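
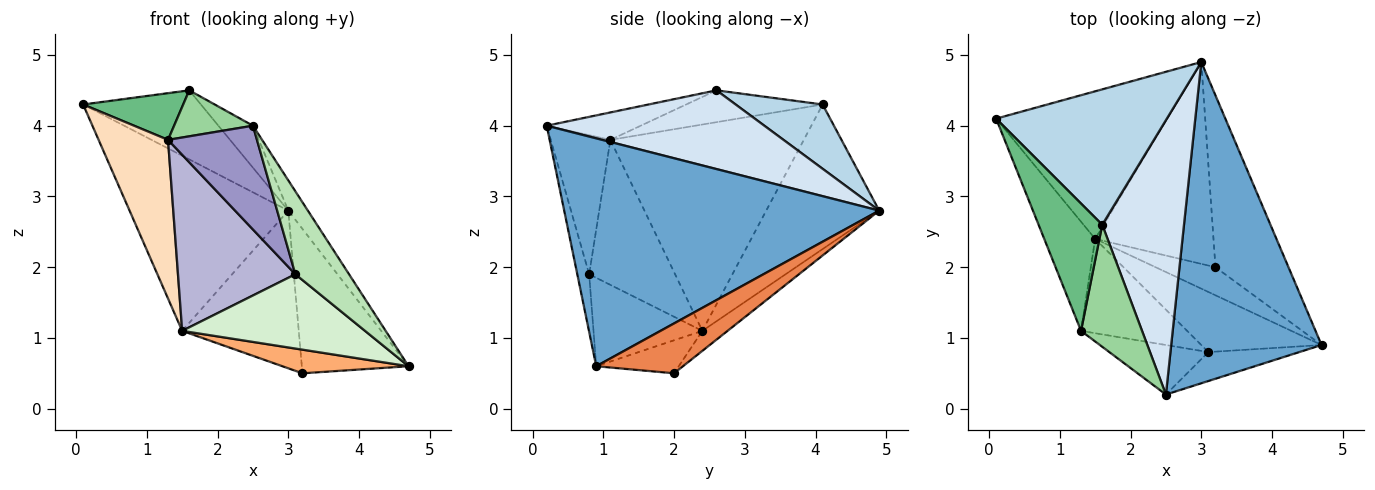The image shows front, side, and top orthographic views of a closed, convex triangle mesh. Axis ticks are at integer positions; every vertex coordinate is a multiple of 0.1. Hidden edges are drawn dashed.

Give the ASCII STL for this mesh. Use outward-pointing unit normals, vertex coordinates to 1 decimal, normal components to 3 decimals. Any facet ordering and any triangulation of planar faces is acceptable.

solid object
 facet normal 0.834 0.052 0.550
  outer loop
   vertex 2.5 0.2 4.0
   vertex 4.7 0.9 0.6
   vertex 3.0 4.9 2.8
  endloop
 endfacet
 facet normal -0.478 0.672 -0.566
  outer loop
   vertex 1.5 2.4 1.1
   vertex 0.1 4.1 4.3
   vertex 3.0 4.9 2.8
  endloop
 endfacet
 facet normal 0.318 0.431 0.845
  outer loop
   vertex 1.6 2.6 4.5
   vertex 3.0 4.9 2.8
   vertex 0.1 4.1 4.3
  endloop
 endfacet
 facet normal 0.690 0.109 0.716
  outer loop
   vertex 1.6 2.6 4.5
   vertex 2.5 0.2 4.0
   vertex 3.0 4.9 2.8
  endloop
 endfacet
 facet normal 0.463 0.570 -0.679
  outer loop
   vertex 3.2 2.0 0.5
   vertex 3.0 4.9 2.8
   vertex 4.7 0.9 0.6
  endloop
 endfacet
 facet normal -0.388 -0.594 -0.705
  outer loop
   vertex 3.2 2.0 0.5
   vertex 4.7 0.9 0.6
   vertex 1.5 2.4 1.1
  endloop
 endfacet
 facet normal -0.132 0.610 -0.781
  outer loop
   vertex 3.2 2.0 0.5
   vertex 1.5 2.4 1.1
   vertex 3.0 4.9 2.8
  endloop
 endfacet
 facet normal -0.917 -0.329 -0.226
  outer loop
   vertex 1.3 1.1 3.8
   vertex 0.1 4.1 4.3
   vertex 1.5 2.4 1.1
  endloop
 endfacet
 facet normal -0.425 -0.312 0.850
  outer loop
   vertex 1.3 1.1 3.8
   vertex 1.6 2.6 4.5
   vertex 0.1 4.1 4.3
  endloop
 endfacet
 facet normal -0.388 -0.325 0.863
  outer loop
   vertex 1.3 1.1 3.8
   vertex 2.5 0.2 4.0
   vertex 1.6 2.6 4.5
  endloop
 endfacet
 facet normal -0.204 -0.924 -0.322
  outer loop
   vertex 3.1 0.8 1.9
   vertex 4.7 0.9 0.6
   vertex 2.5 0.2 4.0
  endloop
 endfacet
 facet normal -0.420 -0.705 -0.571
  outer loop
   vertex 3.1 0.8 1.9
   vertex 1.5 2.4 1.1
   vertex 4.7 0.9 0.6
  endloop
 endfacet
 facet normal -0.518 -0.772 -0.369
  outer loop
   vertex 3.1 0.8 1.9
   vertex 2.5 0.2 4.0
   vertex 1.3 1.1 3.8
  endloop
 endfacet
 facet normal -0.542 -0.741 -0.397
  outer loop
   vertex 3.1 0.8 1.9
   vertex 1.3 1.1 3.8
   vertex 1.5 2.4 1.1
  endloop
 endfacet
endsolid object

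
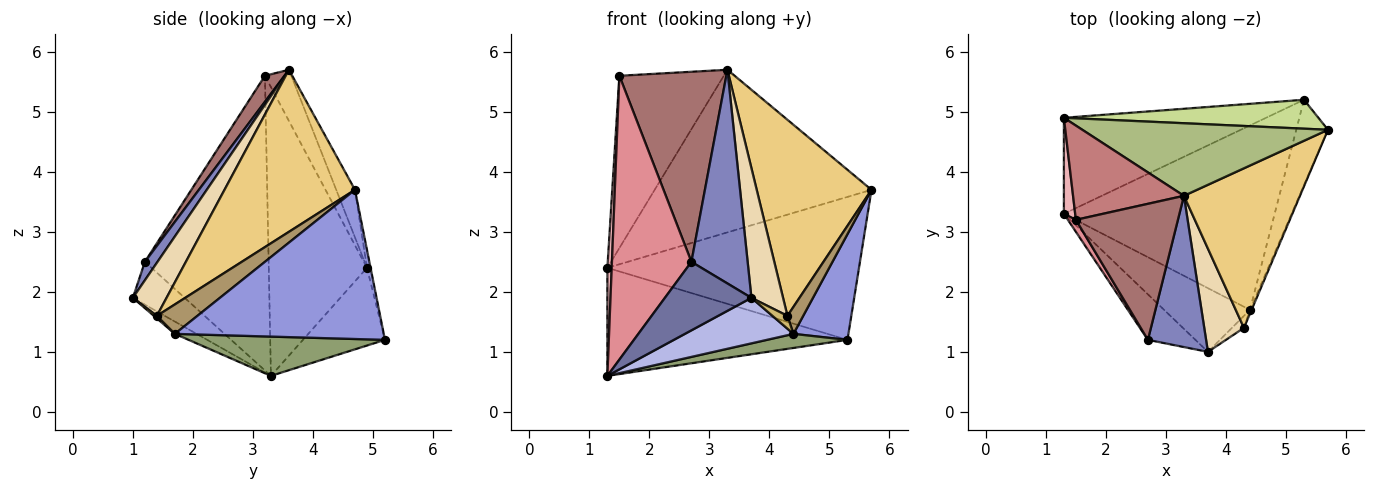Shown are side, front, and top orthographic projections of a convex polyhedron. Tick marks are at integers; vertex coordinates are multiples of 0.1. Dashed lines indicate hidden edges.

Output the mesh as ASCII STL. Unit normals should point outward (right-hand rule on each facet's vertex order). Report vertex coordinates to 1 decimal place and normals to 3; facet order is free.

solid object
 facet normal -0.446 -0.745 -0.495
  outer loop
   vertex 2.7 1.2 2.5
   vertex 1.3 3.3 0.6
   vertex 3.7 1.0 1.9
  endloop
 endfacet
 facet normal 0.180 -0.803 0.568
  outer loop
   vertex 2.7 1.2 2.5
   vertex 3.7 1.0 1.9
   vertex 3.3 3.6 5.7
  endloop
 endfacet
 facet normal 0.947 -0.249 -0.201
  outer loop
   vertex 4.4 1.7 1.3
   vertex 5.3 5.2 1.2
   vertex 5.7 4.7 3.7
  endloop
 endfacet
 facet normal -0.115 -0.577 -0.808
  outer loop
   vertex 4.4 1.7 1.3
   vertex 3.7 1.0 1.9
   vertex 1.3 3.3 0.6
  endloop
 endfacet
 facet normal 0.183 -0.075 -0.980
  outer loop
   vertex 4.4 1.7 1.3
   vertex 1.3 3.3 0.6
   vertex 5.3 5.2 1.2
  endloop
 endfacet
 facet normal -0.079 0.910 0.406
  outer loop
   vertex 1.3 4.9 2.4
   vertex 3.3 3.6 5.7
   vertex 5.7 4.7 3.7
  endloop
 endfacet
 facet normal -0.014 0.980 0.198
  outer loop
   vertex 1.3 4.9 2.4
   vertex 5.7 4.7 3.7
   vertex 5.3 5.2 1.2
  endloop
 endfacet
 facet normal -0.247 0.724 -0.644
  outer loop
   vertex 1.3 4.9 2.4
   vertex 5.3 5.2 1.2
   vertex 1.3 3.3 0.6
  endloop
 endfacet
 facet normal 0.931 -0.362 -0.052
  outer loop
   vertex 4.3 1.4 1.6
   vertex 4.4 1.7 1.3
   vertex 5.7 4.7 3.7
  endloop
 endfacet
 facet normal 0.145 -0.723 -0.675
  outer loop
   vertex 4.3 1.4 1.6
   vertex 3.7 1.0 1.9
   vertex 4.4 1.7 1.3
  endloop
 endfacet
 facet normal 0.661 -0.582 0.473
  outer loop
   vertex 4.3 1.4 1.6
   vertex 5.7 4.7 3.7
   vertex 3.3 3.6 5.7
  endloop
 endfacet
 facet normal 0.640 -0.601 0.479
  outer loop
   vertex 4.3 1.4 1.6
   vertex 3.3 3.6 5.7
   vertex 3.7 1.0 1.9
  endloop
 endfacet
 facet normal 0.147 -0.804 0.576
  outer loop
   vertex 1.5 3.2 5.6
   vertex 2.7 1.2 2.5
   vertex 3.3 3.6 5.7
  endloop
 endfacet
 facet normal -0.216 0.857 0.469
  outer loop
   vertex 1.5 3.2 5.6
   vertex 3.3 3.6 5.7
   vertex 1.3 4.9 2.4
  endloop
 endfacet
 facet normal -0.841 -0.540 0.023
  outer loop
   vertex 1.5 3.2 5.6
   vertex 1.3 3.3 0.6
   vertex 2.7 1.2 2.5
  endloop
 endfacet
 facet normal -0.998 -0.044 0.039
  outer loop
   vertex 1.5 3.2 5.6
   vertex 1.3 4.9 2.4
   vertex 1.3 3.3 0.6
  endloop
 endfacet
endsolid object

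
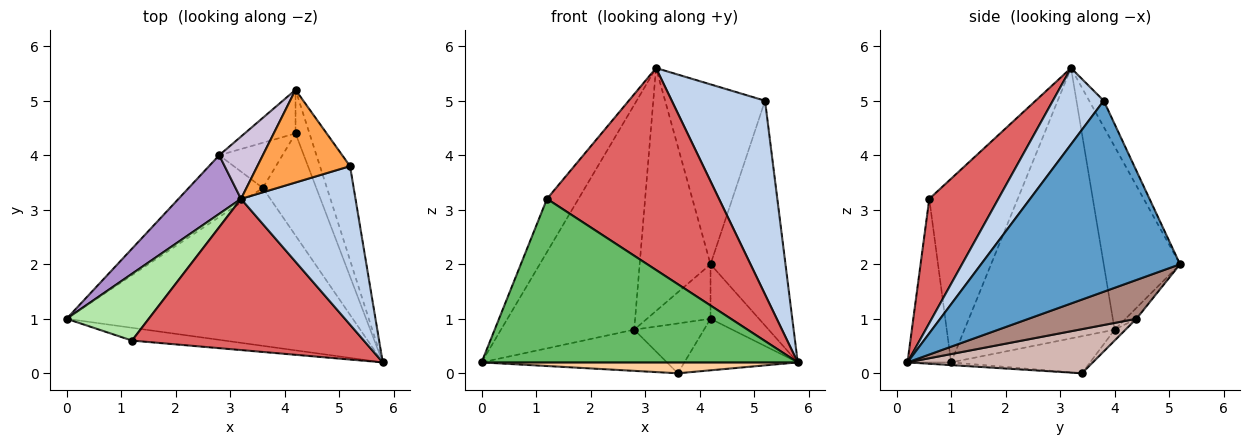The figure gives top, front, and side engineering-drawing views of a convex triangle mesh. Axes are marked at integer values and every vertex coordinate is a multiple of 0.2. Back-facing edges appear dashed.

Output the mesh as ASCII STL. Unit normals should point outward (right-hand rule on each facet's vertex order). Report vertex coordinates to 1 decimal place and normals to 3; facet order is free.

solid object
 facet normal 0.926 0.349 -0.146
  outer loop
   vertex 5.2 3.8 5.0
   vertex 5.8 0.2 0.2
   vertex 4.2 5.2 2.0
  endloop
 endfacet
 facet normal 0.389 -0.713 0.583
  outer loop
   vertex 5.2 3.8 5.0
   vertex 3.2 3.2 5.6
   vertex 5.8 0.2 0.2
  endloop
 endfacet
 facet normal -0.128 0.882 0.454
  outer loop
   vertex 5.2 3.8 5.0
   vertex 4.2 5.2 2.0
   vertex 3.2 3.2 5.6
  endloop
 endfacet
 facet normal -0.010 -0.069 -0.998
  outer loop
   vertex 3.6 3.4 0.0
   vertex 5.8 0.2 0.2
   vertex 0.0 1.0 0.2
  endloop
 endfacet
 facet normal -0.136 -0.988 -0.077
  outer loop
   vertex 1.2 0.6 3.2
   vertex 0.0 1.0 0.2
   vertex 5.8 0.2 0.2
  endloop
 endfacet
 facet normal -0.868 0.309 0.388
  outer loop
   vertex 1.2 0.6 3.2
   vertex 3.2 3.2 5.6
   vertex 0.0 1.0 0.2
  endloop
 endfacet
 facet normal 0.306 -0.762 0.571
  outer loop
   vertex 1.2 0.6 3.2
   vertex 5.8 0.2 0.2
   vertex 3.2 3.2 5.6
  endloop
 endfacet
 facet normal -0.384 0.512 -0.768
  outer loop
   vertex 2.8 4.0 0.8
   vertex 3.6 3.4 0.0
   vertex 0.0 1.0 0.2
  endloop
 endfacet
 facet normal -0.737 0.654 0.170
  outer loop
   vertex 2.8 4.0 0.8
   vertex 0.0 1.0 0.2
   vertex 3.2 3.2 5.6
  endloop
 endfacet
 facet normal -0.722 0.670 0.172
  outer loop
   vertex 2.8 4.0 0.8
   vertex 3.2 3.2 5.6
   vertex 4.2 5.2 2.0
  endloop
 endfacet
 facet normal 0.867 0.390 -0.312
  outer loop
   vertex 4.2 4.4 1.0
   vertex 4.2 5.2 2.0
   vertex 5.8 0.2 0.2
  endloop
 endfacet
 facet normal 0.593 0.363 -0.719
  outer loop
   vertex 4.2 4.4 1.0
   vertex 5.8 0.2 0.2
   vertex 3.6 3.4 0.0
  endloop
 endfacet
 facet normal -0.133 0.774 -0.619
  outer loop
   vertex 4.2 4.4 1.0
   vertex 2.8 4.0 0.8
   vertex 4.2 5.2 2.0
  endloop
 endfacet
 facet normal -0.115 0.736 -0.667
  outer loop
   vertex 4.2 4.4 1.0
   vertex 3.6 3.4 0.0
   vertex 2.8 4.0 0.8
  endloop
 endfacet
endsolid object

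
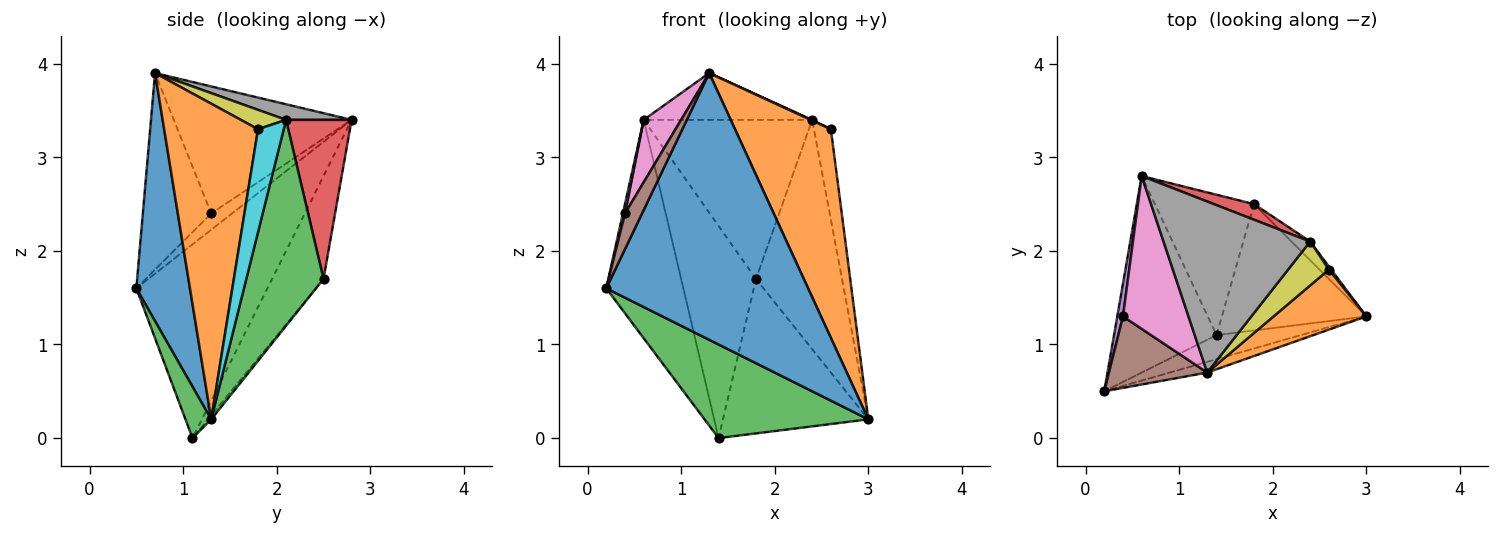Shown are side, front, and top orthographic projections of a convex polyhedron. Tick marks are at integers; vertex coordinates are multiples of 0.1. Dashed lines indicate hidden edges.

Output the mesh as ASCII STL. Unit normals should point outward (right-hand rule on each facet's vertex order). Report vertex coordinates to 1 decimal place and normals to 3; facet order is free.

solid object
 facet normal 0.257 -0.966 -0.039
  outer loop
   vertex 1.3 0.7 3.9
   vertex 0.2 0.5 1.6
   vertex 3.0 1.3 0.2
  endloop
 endfacet
 facet normal 0.685 -0.700 0.201
  outer loop
   vertex 2.6 1.8 3.3
   vertex 1.3 0.7 3.9
   vertex 3.0 1.3 0.2
  endloop
 endfacet
 facet normal 0.150 -0.957 -0.246
  outer loop
   vertex 1.4 1.1 0.0
   vertex 3.0 1.3 0.2
   vertex 0.2 0.5 1.6
  endloop
 endfacet
 facet normal -0.784 0.461 -0.415
  outer loop
   vertex 1.4 1.1 0.0
   vertex 0.2 0.5 1.6
   vertex 0.6 2.8 3.4
  endloop
 endfacet
 facet normal -0.940 -0.094 0.329
  outer loop
   vertex 0.4 1.3 2.4
   vertex 0.6 2.8 3.4
   vertex 0.2 0.5 1.6
  endloop
 endfacet
 facet normal -0.873 -0.218 0.436
  outer loop
   vertex 0.4 1.3 2.4
   vertex 0.2 0.5 1.6
   vertex 1.3 0.7 3.9
  endloop
 endfacet
 facet normal -0.874 -0.184 0.451
  outer loop
   vertex 0.4 1.3 2.4
   vertex 1.3 0.7 3.9
   vertex 0.6 2.8 3.4
  endloop
 endfacet
 facet normal 0.102 0.262 0.960
  outer loop
   vertex 2.4 2.1 3.4
   vertex 0.6 2.8 3.4
   vertex 1.3 0.7 3.9
  endloop
 endfacet
 facet normal 0.429 -0.015 0.903
  outer loop
   vertex 2.4 2.1 3.4
   vertex 1.3 0.7 3.9
   vertex 2.6 1.8 3.3
  endloop
 endfacet
 facet normal 0.835 0.550 0.019
  outer loop
   vertex 2.4 2.1 3.4
   vertex 2.6 1.8 3.3
   vertex 3.0 1.3 0.2
  endloop
 endfacet
 facet normal -0.018 0.774 -0.633
  outer loop
   vertex 1.8 2.5 1.7
   vertex 3.0 1.3 0.2
   vertex 1.4 1.1 0.0
  endloop
 endfacet
 facet normal -0.497 0.723 -0.479
  outer loop
   vertex 1.8 2.5 1.7
   vertex 1.4 1.1 0.0
   vertex 0.6 2.8 3.4
  endloop
 endfacet
 facet normal 0.667 0.743 -0.061
  outer loop
   vertex 1.8 2.5 1.7
   vertex 2.4 2.1 3.4
   vertex 3.0 1.3 0.2
  endloop
 endfacet
 facet normal 0.361 0.928 0.091
  outer loop
   vertex 1.8 2.5 1.7
   vertex 0.6 2.8 3.4
   vertex 2.4 2.1 3.4
  endloop
 endfacet
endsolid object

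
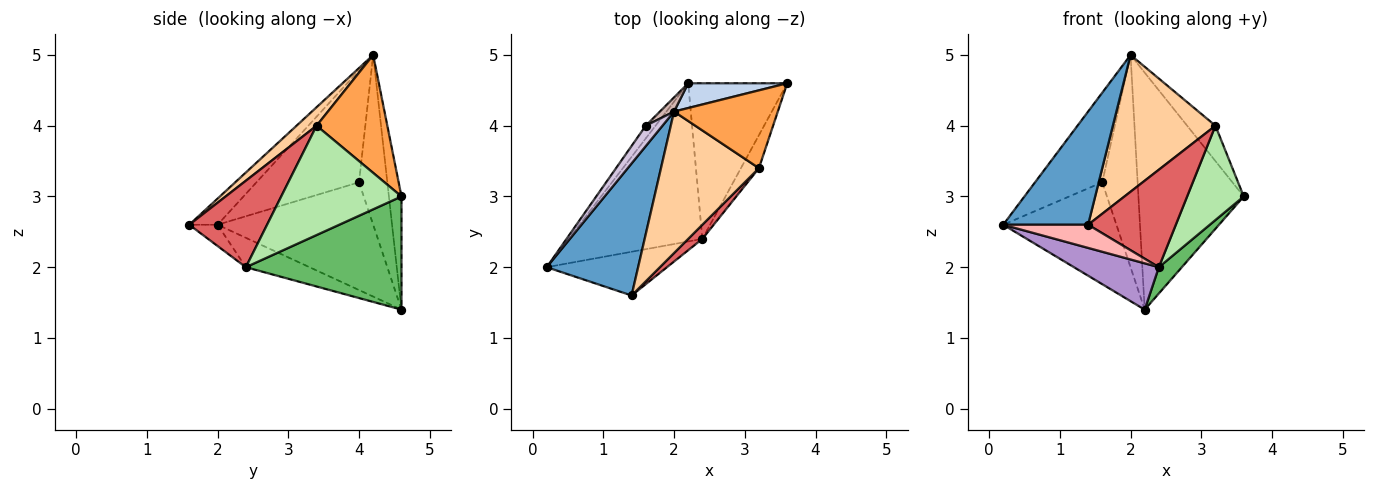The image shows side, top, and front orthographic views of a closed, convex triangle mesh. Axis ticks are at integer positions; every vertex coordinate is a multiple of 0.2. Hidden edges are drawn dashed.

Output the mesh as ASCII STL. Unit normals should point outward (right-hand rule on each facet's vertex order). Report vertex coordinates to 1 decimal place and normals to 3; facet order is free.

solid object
 facet normal -0.212 -0.636 0.742
  outer loop
   vertex 2.0 4.2 5.0
   vertex 0.2 2.0 2.6
   vertex 1.4 1.6 2.6
  endloop
 endfacet
 facet normal -0.118 0.988 0.103
  outer loop
   vertex 2.2 4.6 1.4
   vertex 2.0 4.2 5.0
   vertex 3.6 4.6 3.0
  endloop
 endfacet
 facet normal 0.719 0.288 0.633
  outer loop
   vertex 3.2 3.4 4.0
   vertex 3.6 4.6 3.0
   vertex 2.0 4.2 5.0
  endloop
 endfacet
 facet normal 0.135 -0.689 0.712
  outer loop
   vertex 3.2 3.4 4.0
   vertex 2.0 4.2 5.0
   vertex 1.4 1.6 2.6
  endloop
 endfacet
 facet normal 0.748 -0.110 -0.654
  outer loop
   vertex 2.4 2.4 2.0
   vertex 2.2 4.6 1.4
   vertex 3.6 4.6 3.0
  endloop
 endfacet
 facet normal 0.895 -0.421 -0.147
  outer loop
   vertex 2.4 2.4 2.0
   vertex 3.6 4.6 3.0
   vertex 3.2 3.4 4.0
  endloop
 endfacet
 facet normal 0.660 -0.744 0.108
  outer loop
   vertex 2.4 2.4 2.0
   vertex 3.2 3.4 4.0
   vertex 1.4 1.6 2.6
  endloop
 endfacet
 facet normal -0.154 -0.462 -0.873
  outer loop
   vertex 2.4 2.4 2.0
   vertex 1.4 1.6 2.6
   vertex 0.2 2.0 2.6
  endloop
 endfacet
 facet normal -0.206 -0.275 -0.939
  outer loop
   vertex 2.4 2.4 2.0
   vertex 0.2 2.0 2.6
   vertex 2.2 4.6 1.4
  endloop
 endfacet
 facet normal -0.830 0.544 0.124
  outer loop
   vertex 1.6 4.0 3.2
   vertex 0.2 2.0 2.6
   vertex 2.0 4.2 5.0
  endloop
 endfacet
 facet normal -0.807 0.587 -0.073
  outer loop
   vertex 1.6 4.0 3.2
   vertex 2.2 4.6 1.4
   vertex 0.2 2.0 2.6
  endloop
 endfacet
 facet normal -0.624 0.780 0.052
  outer loop
   vertex 1.6 4.0 3.2
   vertex 2.0 4.2 5.0
   vertex 2.2 4.6 1.4
  endloop
 endfacet
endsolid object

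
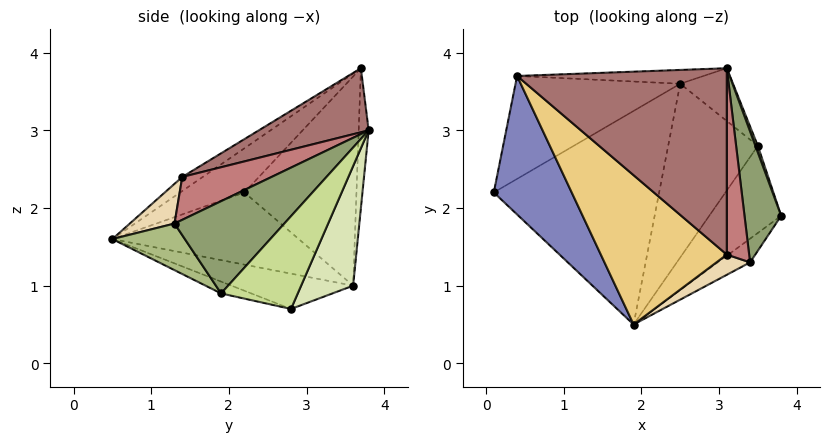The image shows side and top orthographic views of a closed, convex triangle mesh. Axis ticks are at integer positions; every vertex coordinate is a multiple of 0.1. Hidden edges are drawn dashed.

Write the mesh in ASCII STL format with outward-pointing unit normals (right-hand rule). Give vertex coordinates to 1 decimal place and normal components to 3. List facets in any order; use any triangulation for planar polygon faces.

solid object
 facet normal -0.398 -0.099 -0.912
  outer loop
   vertex 2.5 3.6 1.0
   vertex 1.9 0.5 1.6
   vertex 0.1 2.2 2.2
  endloop
 endfacet
 facet normal -0.380 -0.638 0.670
  outer loop
   vertex 0.4 3.7 3.8
   vertex 0.1 2.2 2.2
   vertex 1.9 0.5 1.6
  endloop
 endfacet
 facet normal -0.609 0.633 -0.479
  outer loop
   vertex 0.4 3.7 3.8
   vertex 2.5 3.6 1.0
   vertex 0.1 2.2 2.2
  endloop
 endfacet
 facet normal -0.061 0.995 -0.081
  outer loop
   vertex 0.4 3.7 3.8
   vertex 3.1 3.8 3.0
   vertex 2.5 3.6 1.0
  endloop
 endfacet
 facet normal 0.927 -0.066 0.368
  outer loop
   vertex 3.4 1.3 1.8
   vertex 3.8 1.9 0.9
   vertex 3.1 3.8 3.0
  endloop
 endfacet
 facet normal 0.478 -0.814 -0.330
  outer loop
   vertex 3.4 1.3 1.8
   vertex 1.9 0.5 1.6
   vertex 3.8 1.9 0.9
  endloop
 endfacet
 facet normal 0.947 0.321 0.025
  outer loop
   vertex 3.5 2.8 0.7
   vertex 3.1 3.8 3.0
   vertex 3.8 1.9 0.9
  endloop
 endfacet
 facet normal 0.559 0.791 -0.247
  outer loop
   vertex 3.5 2.8 0.7
   vertex 2.5 3.6 1.0
   vertex 3.1 3.8 3.0
  endloop
 endfacet
 facet normal -0.156 -0.264 -0.952
  outer loop
   vertex 3.5 2.8 0.7
   vertex 3.8 1.9 0.9
   vertex 1.9 0.5 1.6
  endloop
 endfacet
 facet normal -0.364 -0.109 -0.925
  outer loop
   vertex 3.5 2.8 0.7
   vertex 1.9 0.5 1.6
   vertex 2.5 3.6 1.0
  endloop
 endfacet
 facet normal -0.089 -0.592 0.801
  outer loop
   vertex 3.1 1.4 2.4
   vertex 0.4 3.7 3.8
   vertex 1.9 0.5 1.6
  endloop
 endfacet
 facet normal 0.406 -0.847 0.344
  outer loop
   vertex 3.1 1.4 2.4
   vertex 1.9 0.5 1.6
   vertex 3.4 1.3 1.8
  endloop
 endfacet
 facet normal 0.284 -0.233 0.930
  outer loop
   vertex 3.1 1.4 2.4
   vertex 3.1 3.8 3.0
   vertex 0.4 3.7 3.8
  endloop
 endfacet
 facet normal 0.881 -0.115 0.460
  outer loop
   vertex 3.1 1.4 2.4
   vertex 3.4 1.3 1.8
   vertex 3.1 3.8 3.0
  endloop
 endfacet
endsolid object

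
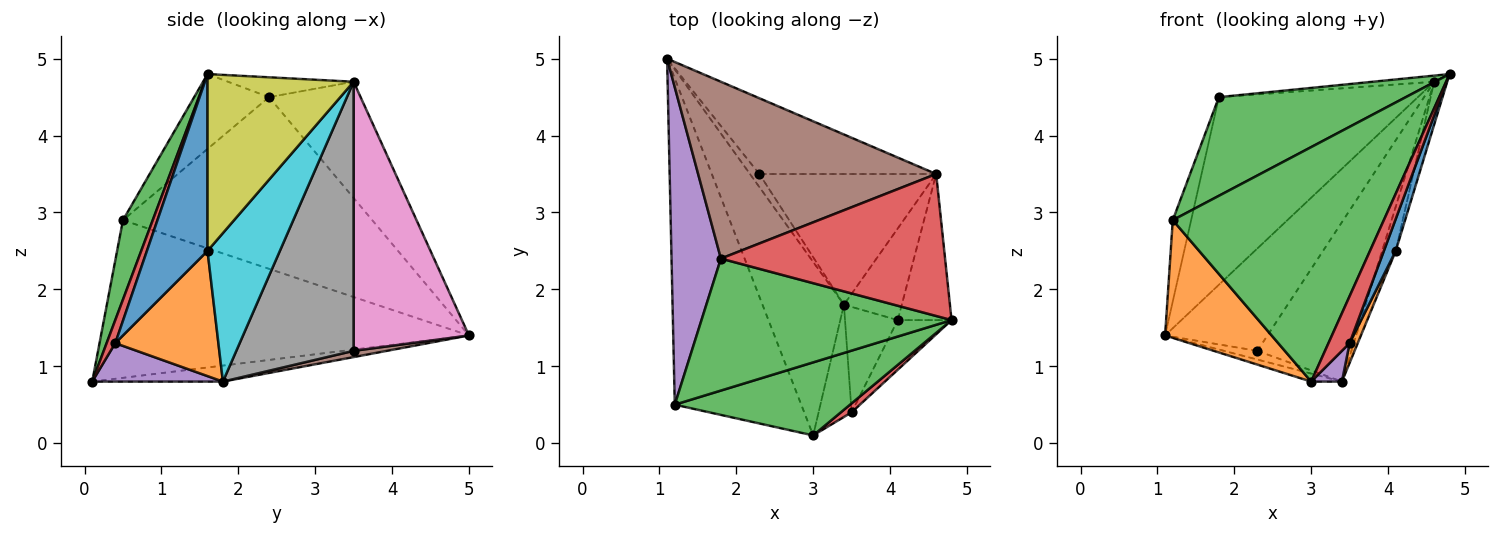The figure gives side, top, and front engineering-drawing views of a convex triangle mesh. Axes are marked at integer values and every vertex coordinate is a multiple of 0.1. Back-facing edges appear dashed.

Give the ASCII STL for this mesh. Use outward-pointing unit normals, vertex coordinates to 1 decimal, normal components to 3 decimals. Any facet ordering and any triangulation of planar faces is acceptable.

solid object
 facet normal -0.193 0.045 -0.980
  outer loop
   vertex 3.4 1.8 0.8
   vertex 3.0 0.1 0.8
   vertex 1.1 5.0 1.4
  endloop
 endfacet
 facet normal -0.761 -0.220 -0.610
  outer loop
   vertex 1.2 0.5 2.9
   vertex 1.1 5.0 1.4
   vertex 3.0 0.1 0.8
  endloop
 endfacet
 facet normal 0.134 -0.946 0.295
  outer loop
   vertex 1.2 0.5 2.9
   vertex 3.0 0.1 0.8
   vertex 4.8 1.6 4.8
  endloop
 endfacet
 facet normal 0.373 -0.911 0.174
  outer loop
   vertex 3.5 0.4 1.3
   vertex 4.8 1.6 4.8
   vertex 3.0 0.1 0.8
  endloop
 endfacet
 facet normal 0.747 -0.176 -0.641
  outer loop
   vertex 3.5 0.4 1.3
   vertex 3.0 0.1 0.8
   vertex 3.4 1.8 0.8
  endloop
 endfacet
 facet normal 0.485 0.485 -0.728
  outer loop
   vertex 2.3 3.5 1.2
   vertex 3.4 1.8 0.8
   vertex 1.1 5.0 1.4
  endloop
 endfacet
 facet normal 0.671 0.596 -0.441
  outer loop
   vertex 2.3 3.5 1.2
   vertex 1.1 5.0 1.4
   vertex 4.6 3.5 4.7
  endloop
 endfacet
 facet normal 0.694 0.557 -0.456
  outer loop
   vertex 2.3 3.5 1.2
   vertex 4.6 3.5 4.7
   vertex 3.4 1.8 0.8
  endloop
 endfacet
 facet normal 0.953 0.085 -0.290
  outer loop
   vertex 4.1 1.6 2.5
   vertex 4.6 3.5 4.7
   vertex 4.8 1.6 4.8
  endloop
 endfacet
 facet normal 0.918 0.173 -0.358
  outer loop
   vertex 4.1 1.6 2.5
   vertex 3.4 1.8 0.8
   vertex 4.6 3.5 4.7
  endloop
 endfacet
 facet normal 0.940 -0.184 -0.286
  outer loop
   vertex 4.1 1.6 2.5
   vertex 4.8 1.6 4.8
   vertex 3.5 0.4 1.3
  endloop
 endfacet
 facet normal 0.919 -0.073 -0.387
  outer loop
   vertex 4.1 1.6 2.5
   vertex 3.5 0.4 1.3
   vertex 3.4 1.8 0.8
  endloop
 endfacet
 facet normal -0.233 -0.582 0.779
  outer loop
   vertex 1.8 2.4 4.5
   vertex 1.2 0.5 2.9
   vertex 4.8 1.6 4.8
  endloop
 endfacet
 facet normal -0.088 0.043 0.995
  outer loop
   vertex 1.8 2.4 4.5
   vertex 4.8 1.6 4.8
   vertex 4.6 3.5 4.7
  endloop
 endfacet
 facet normal -0.959 0.071 0.276
  outer loop
   vertex 1.8 2.4 4.5
   vertex 1.1 5.0 1.4
   vertex 1.2 0.5 2.9
  endloop
 endfacet
 facet normal -0.318 0.690 0.650
  outer loop
   vertex 1.8 2.4 4.5
   vertex 4.6 3.5 4.7
   vertex 1.1 5.0 1.4
  endloop
 endfacet
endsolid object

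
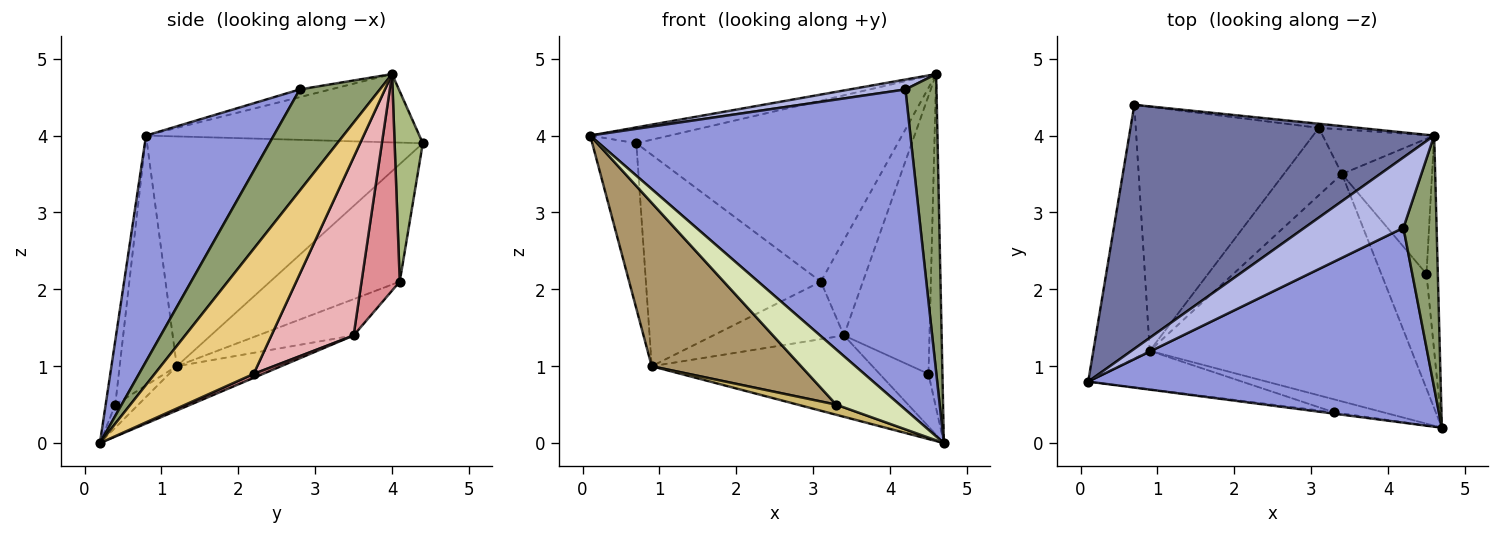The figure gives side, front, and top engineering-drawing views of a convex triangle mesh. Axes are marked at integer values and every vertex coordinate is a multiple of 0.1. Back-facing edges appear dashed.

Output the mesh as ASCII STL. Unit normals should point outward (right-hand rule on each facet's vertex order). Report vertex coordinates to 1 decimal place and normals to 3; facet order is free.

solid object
 facet normal -0.218 0.063 0.974
  outer loop
   vertex 0.7 4.4 3.9
   vertex 0.1 0.8 4.0
   vertex 4.6 4.0 4.8
  endloop
 endfacet
 facet normal -0.960 0.153 -0.235
  outer loop
   vertex 0.9 1.2 1.0
   vertex 0.1 0.8 4.0
   vertex 0.7 4.4 3.9
  endloop
 endfacet
 facet normal 0.322 -0.809 0.492
  outer loop
   vertex 4.2 2.8 4.6
   vertex 0.1 0.8 4.0
   vertex 4.7 0.2 0.0
  endloop
 endfacet
 facet normal -0.077 -0.139 0.987
  outer loop
   vertex 4.2 2.8 4.6
   vertex 4.6 4.0 4.8
   vertex 0.1 0.8 4.0
  endloop
 endfacet
 facet normal 0.892 -0.346 0.292
  outer loop
   vertex 4.2 2.8 4.6
   vertex 4.7 0.2 0.0
   vertex 4.6 4.0 4.8
  endloop
 endfacet
 facet normal 0.107 0.994 -0.023
  outer loop
   vertex 3.1 4.1 2.1
   vertex 0.7 4.4 3.9
   vertex 4.6 4.0 4.8
  endloop
 endfacet
 facet normal -0.436 0.589 -0.680
  outer loop
   vertex 3.1 4.1 2.1
   vertex 0.9 1.2 1.0
   vertex 0.7 4.4 3.9
  endloop
 endfacet
 facet normal -0.150 -0.988 -0.024
  outer loop
   vertex 3.3 0.4 0.5
   vertex 4.7 0.2 0.0
   vertex 0.1 0.8 4.0
  endloop
 endfacet
 facet normal -0.349 -0.912 -0.215
  outer loop
   vertex 3.3 0.4 0.5
   vertex 0.1 0.8 4.0
   vertex 0.9 1.2 1.0
  endloop
 endfacet
 facet normal -0.347 -0.578 -0.739
  outer loop
   vertex 3.3 0.4 0.5
   vertex 0.9 1.2 1.0
   vertex 4.7 0.2 0.0
  endloop
 endfacet
 facet normal 0.986 0.139 -0.089
  outer loop
   vertex 4.5 2.2 0.9
   vertex 4.6 4.0 4.8
   vertex 4.7 0.2 0.0
  endloop
 endfacet
 facet normal -0.430 0.586 -0.687
  outer loop
   vertex 3.4 3.5 1.4
   vertex 0.9 1.2 1.0
   vertex 3.1 4.1 2.1
  endloop
 endfacet
 facet normal -0.157 0.333 -0.930
  outer loop
   vertex 3.4 3.5 1.4
   vertex 4.7 0.2 0.0
   vertex 0.9 1.2 1.0
  endloop
 endfacet
 facet normal 0.079 0.416 -0.906
  outer loop
   vertex 3.4 3.5 1.4
   vertex 4.5 2.2 0.9
   vertex 4.7 0.2 0.0
  endloop
 endfacet
 facet normal 0.635 0.699 -0.327
  outer loop
   vertex 3.4 3.5 1.4
   vertex 3.1 4.1 2.1
   vertex 4.6 4.0 4.8
  endloop
 endfacet
 facet normal 0.654 0.680 -0.331
  outer loop
   vertex 3.4 3.5 1.4
   vertex 4.6 4.0 4.8
   vertex 4.5 2.2 0.9
  endloop
 endfacet
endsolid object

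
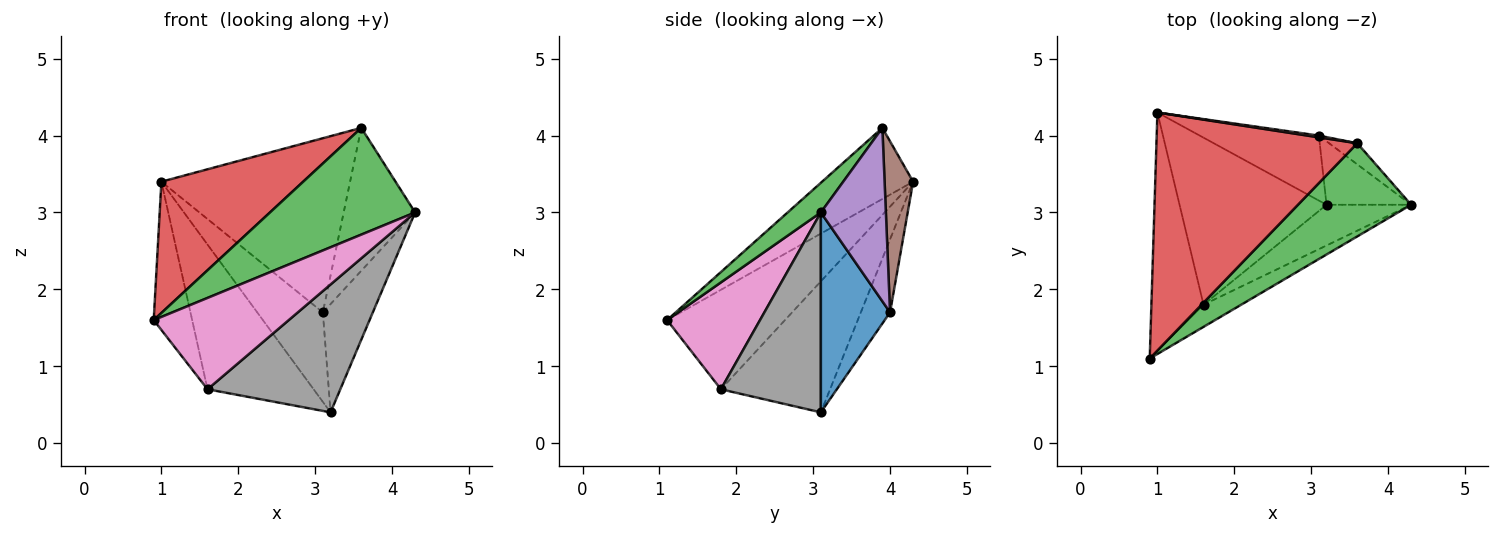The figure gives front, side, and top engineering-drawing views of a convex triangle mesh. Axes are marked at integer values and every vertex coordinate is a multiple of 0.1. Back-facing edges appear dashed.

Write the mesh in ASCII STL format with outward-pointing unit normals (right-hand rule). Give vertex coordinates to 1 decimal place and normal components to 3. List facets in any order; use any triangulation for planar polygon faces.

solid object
 facet normal 0.767 0.554 -0.324
  outer loop
   vertex 3.1 4.0 1.7
   vertex 4.3 3.1 3.0
   vertex 3.2 3.1 0.4
  endloop
 endfacet
 facet normal -0.339 0.761 -0.553
  outer loop
   vertex 3.1 4.0 1.7
   vertex 3.2 3.1 0.4
   vertex 1.0 4.3 3.4
  endloop
 endfacet
 facet normal 0.170 -0.742 0.648
  outer loop
   vertex 3.6 3.9 4.1
   vertex 0.9 1.1 1.6
   vertex 4.3 3.1 3.0
  endloop
 endfacet
 facet normal -0.296 -0.461 0.836
  outer loop
   vertex 3.6 3.9 4.1
   vertex 1.0 4.3 3.4
   vertex 0.9 1.1 1.6
  endloop
 endfacet
 facet normal 0.669 0.735 -0.109
  outer loop
   vertex 3.6 3.9 4.1
   vertex 4.3 3.1 3.0
   vertex 3.1 4.0 1.7
  endloop
 endfacet
 facet normal 0.149 0.989 0.010
  outer loop
   vertex 3.6 3.9 4.1
   vertex 3.1 4.0 1.7
   vertex 1.0 4.3 3.4
  endloop
 endfacet
 facet normal 0.556 -0.808 -0.196
  outer loop
   vertex 1.6 1.8 0.7
   vertex 4.3 3.1 3.0
   vertex 0.9 1.1 1.6
  endloop
 endfacet
 facet normal 0.583 -0.774 -0.247
  outer loop
   vertex 1.6 1.8 0.7
   vertex 3.2 3.1 0.4
   vertex 4.3 3.1 3.0
  endloop
 endfacet
 facet normal -0.851 0.277 -0.446
  outer loop
   vertex 1.6 1.8 0.7
   vertex 0.9 1.1 1.6
   vertex 1.0 4.3 3.4
  endloop
 endfacet
 facet normal -0.559 0.543 -0.627
  outer loop
   vertex 1.6 1.8 0.7
   vertex 1.0 4.3 3.4
   vertex 3.2 3.1 0.4
  endloop
 endfacet
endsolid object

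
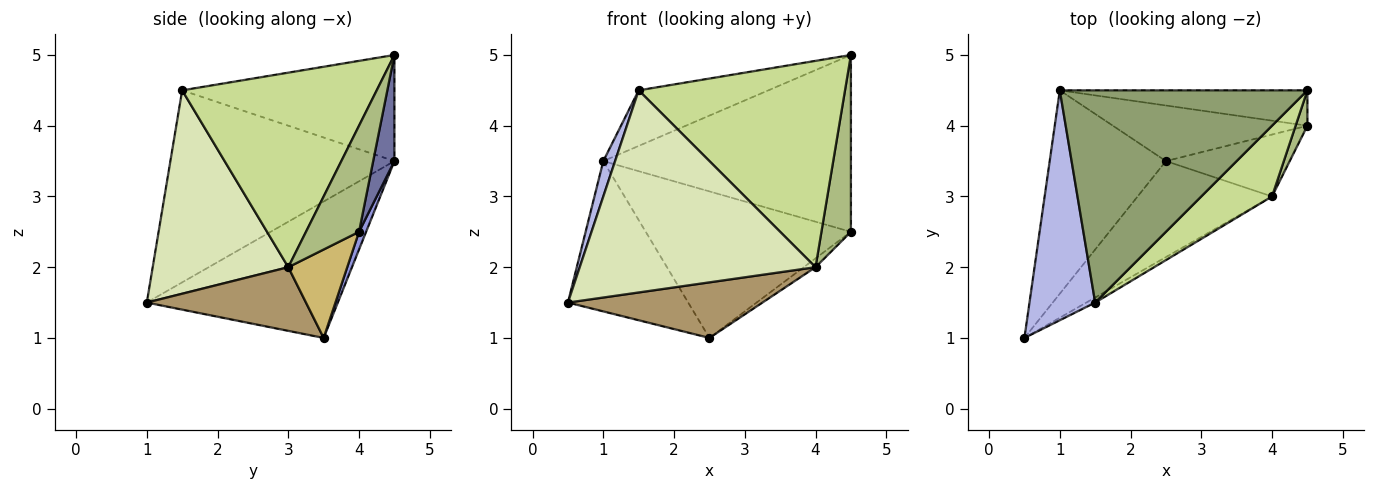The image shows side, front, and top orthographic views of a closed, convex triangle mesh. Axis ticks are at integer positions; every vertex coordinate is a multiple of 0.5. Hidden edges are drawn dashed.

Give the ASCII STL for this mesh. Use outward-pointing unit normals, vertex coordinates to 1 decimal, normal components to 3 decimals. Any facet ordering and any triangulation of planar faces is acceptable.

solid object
 facet normal 0.084 0.977 -0.195
  outer loop
   vertex 4.5 4.5 5.0
   vertex 4.5 4.0 2.5
   vertex 1.0 4.5 3.5
  endloop
 endfacet
 facet normal -0.686 0.432 -0.585
  outer loop
   vertex 2.5 3.5 1.0
   vertex 0.5 1.0 1.5
   vertex 1.0 4.5 3.5
  endloop
 endfacet
 facet normal 0.032 0.935 -0.354
  outer loop
   vertex 2.5 3.5 1.0
   vertex 1.0 4.5 3.5
   vertex 4.5 4.0 2.5
  endloop
 endfacet
 facet normal -0.945 -0.050 0.323
  outer loop
   vertex 1.5 1.5 4.5
   vertex 1.0 4.5 3.5
   vertex 0.5 1.0 1.5
  endloop
 endfacet
 facet normal -0.383 0.234 0.894
  outer loop
   vertex 1.5 1.5 4.5
   vertex 4.5 4.5 5.0
   vertex 1.0 4.5 3.5
  endloop
 endfacet
 facet normal 0.870 -0.483 0.097
  outer loop
   vertex 4.0 3.0 2.0
   vertex 4.5 4.0 2.5
   vertex 4.5 4.5 5.0
  endloop
 endfacet
 facet normal 0.666 -0.706 0.242
  outer loop
   vertex 4.0 3.0 2.0
   vertex 4.5 4.5 5.0
   vertex 1.5 1.5 4.5
  endloop
 endfacet
 facet normal 0.498 -0.867 -0.022
  outer loop
   vertex 4.0 3.0 2.0
   vertex 1.5 1.5 4.5
   vertex 0.5 1.0 1.5
  endloop
 endfacet
 facet normal 0.379 -0.464 -0.801
  outer loop
   vertex 4.0 3.0 2.0
   vertex 0.5 1.0 1.5
   vertex 2.5 3.5 1.0
  endloop
 endfacet
 facet normal 0.577 0.115 -0.808
  outer loop
   vertex 4.0 3.0 2.0
   vertex 2.5 3.5 1.0
   vertex 4.5 4.0 2.5
  endloop
 endfacet
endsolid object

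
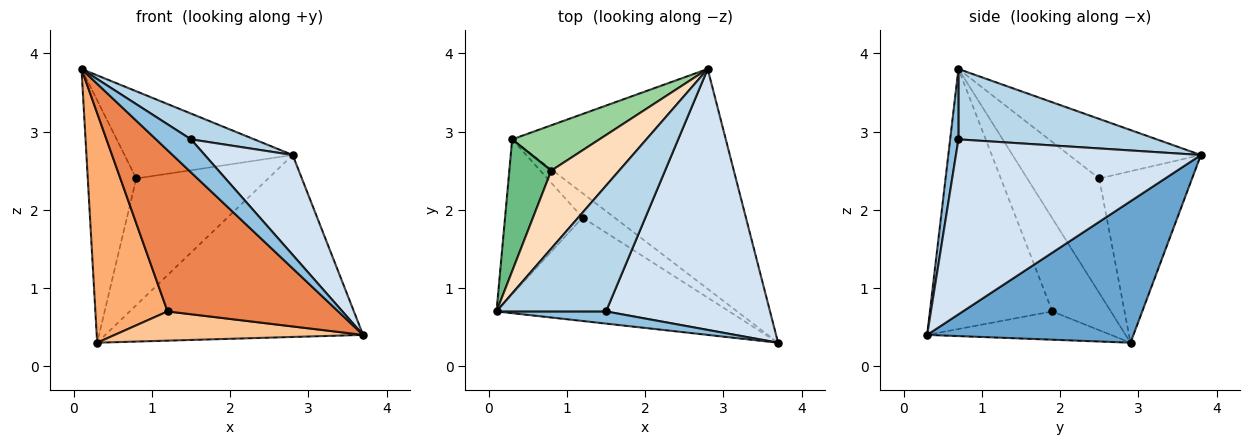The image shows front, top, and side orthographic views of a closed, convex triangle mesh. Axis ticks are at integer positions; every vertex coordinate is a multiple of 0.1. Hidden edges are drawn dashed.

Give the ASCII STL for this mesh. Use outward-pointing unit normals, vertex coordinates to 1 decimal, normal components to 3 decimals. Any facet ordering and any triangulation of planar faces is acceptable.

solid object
 facet normal 0.454 0.568 -0.686
  outer loop
   vertex 0.3 2.9 0.3
   vertex 2.8 3.8 2.7
   vertex 3.7 0.3 0.4
  endloop
 endfacet
 facet normal 0.217 -0.916 0.337
  outer loop
   vertex 1.5 0.7 2.9
   vertex 0.1 0.7 3.8
   vertex 3.7 0.3 0.4
  endloop
 endfacet
 facet normal 0.533 -0.170 0.829
  outer loop
   vertex 1.5 0.7 2.9
   vertex 2.8 3.8 2.7
   vertex 0.1 0.7 3.8
  endloop
 endfacet
 facet normal 0.706 -0.253 0.662
  outer loop
   vertex 1.5 0.7 2.9
   vertex 3.7 0.3 0.4
   vertex 2.8 3.8 2.7
  endloop
 endfacet
 facet normal -0.517 -0.721 -0.462
  outer loop
   vertex 1.2 1.9 0.7
   vertex 3.7 0.3 0.4
   vertex 0.1 0.7 3.8
  endloop
 endfacet
 facet normal -0.558 -0.688 -0.464
  outer loop
   vertex 1.2 1.9 0.7
   vertex 0.1 0.7 3.8
   vertex 0.3 2.9 0.3
  endloop
 endfacet
 facet normal -0.494 -0.667 -0.557
  outer loop
   vertex 1.2 1.9 0.7
   vertex 0.3 2.9 0.3
   vertex 3.7 0.3 0.4
  endloop
 endfacet
 facet normal -0.505 0.644 0.575
  outer loop
   vertex 0.8 2.5 2.4
   vertex 0.1 0.7 3.8
   vertex 2.8 3.8 2.7
  endloop
 endfacet
 facet normal -0.793 0.535 0.291
  outer loop
   vertex 0.8 2.5 2.4
   vertex 0.3 2.9 0.3
   vertex 0.1 0.7 3.8
  endloop
 endfacet
 facet normal -0.552 0.785 0.281
  outer loop
   vertex 0.8 2.5 2.4
   vertex 2.8 3.8 2.7
   vertex 0.3 2.9 0.3
  endloop
 endfacet
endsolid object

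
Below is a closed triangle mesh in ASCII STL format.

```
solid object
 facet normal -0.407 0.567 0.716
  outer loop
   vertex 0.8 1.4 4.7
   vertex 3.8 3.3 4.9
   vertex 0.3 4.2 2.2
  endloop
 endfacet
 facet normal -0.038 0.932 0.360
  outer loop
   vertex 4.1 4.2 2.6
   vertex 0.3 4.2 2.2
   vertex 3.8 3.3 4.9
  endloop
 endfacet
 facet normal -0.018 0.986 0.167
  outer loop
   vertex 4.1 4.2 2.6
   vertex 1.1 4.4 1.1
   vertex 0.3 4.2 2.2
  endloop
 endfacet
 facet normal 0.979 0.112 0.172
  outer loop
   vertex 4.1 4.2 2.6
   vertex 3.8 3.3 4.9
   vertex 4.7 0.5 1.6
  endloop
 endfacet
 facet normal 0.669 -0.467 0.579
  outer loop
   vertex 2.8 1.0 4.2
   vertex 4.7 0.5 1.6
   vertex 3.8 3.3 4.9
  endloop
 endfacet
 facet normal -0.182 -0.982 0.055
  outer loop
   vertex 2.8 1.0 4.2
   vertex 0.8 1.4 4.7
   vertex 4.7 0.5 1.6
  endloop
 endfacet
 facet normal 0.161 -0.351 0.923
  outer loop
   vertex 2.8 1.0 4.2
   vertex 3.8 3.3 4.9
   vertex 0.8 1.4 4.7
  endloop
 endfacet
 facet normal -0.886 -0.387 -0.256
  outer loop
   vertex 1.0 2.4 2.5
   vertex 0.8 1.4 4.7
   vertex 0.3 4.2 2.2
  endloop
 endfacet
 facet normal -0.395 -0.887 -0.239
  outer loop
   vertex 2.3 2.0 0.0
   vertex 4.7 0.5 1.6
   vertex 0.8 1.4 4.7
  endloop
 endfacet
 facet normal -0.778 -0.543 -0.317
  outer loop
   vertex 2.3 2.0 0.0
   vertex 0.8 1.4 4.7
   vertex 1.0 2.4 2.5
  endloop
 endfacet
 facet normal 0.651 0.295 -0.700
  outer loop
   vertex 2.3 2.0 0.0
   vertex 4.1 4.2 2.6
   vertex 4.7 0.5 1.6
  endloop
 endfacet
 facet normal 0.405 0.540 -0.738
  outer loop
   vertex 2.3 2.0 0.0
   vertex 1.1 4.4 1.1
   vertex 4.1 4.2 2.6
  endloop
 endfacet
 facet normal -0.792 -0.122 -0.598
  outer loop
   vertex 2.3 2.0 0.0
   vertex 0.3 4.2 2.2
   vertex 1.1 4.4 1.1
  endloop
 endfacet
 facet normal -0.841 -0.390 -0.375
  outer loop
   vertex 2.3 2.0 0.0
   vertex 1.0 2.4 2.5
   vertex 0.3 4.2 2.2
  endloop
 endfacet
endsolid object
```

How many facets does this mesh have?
14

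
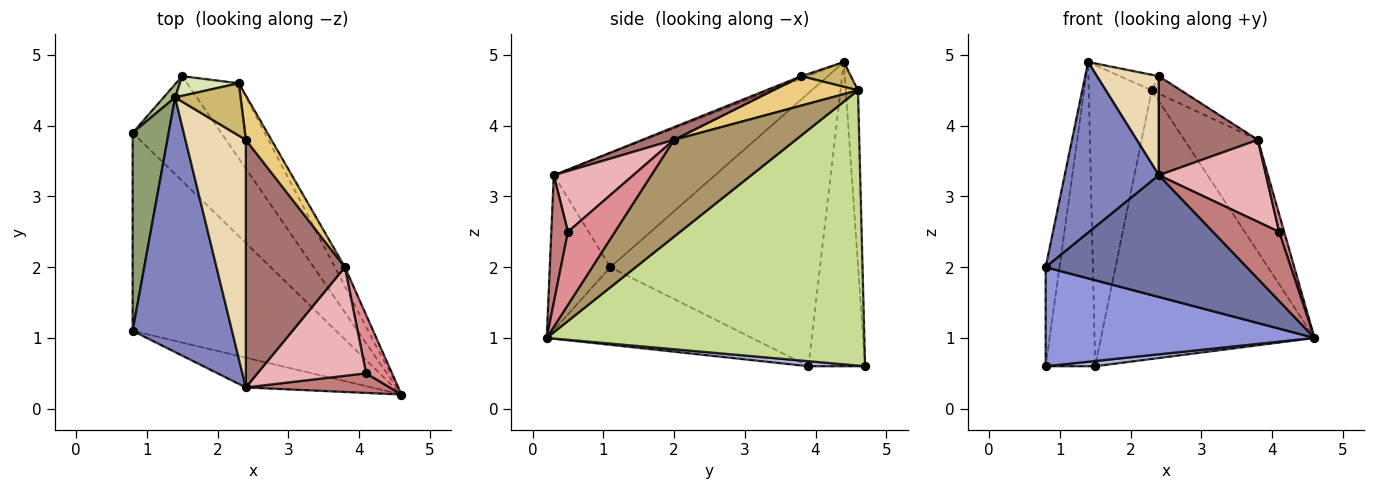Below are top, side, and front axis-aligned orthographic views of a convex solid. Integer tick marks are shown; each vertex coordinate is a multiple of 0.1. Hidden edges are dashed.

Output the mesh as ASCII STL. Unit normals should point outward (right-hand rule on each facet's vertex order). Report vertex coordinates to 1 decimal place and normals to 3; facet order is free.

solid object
 facet normal -0.281 -0.932 -0.228
  outer loop
   vertex 2.4 0.3 3.3
   vertex 0.8 1.1 2.0
   vertex 4.6 0.2 1.0
  endloop
 endfacet
 facet normal -0.690 -0.403 0.601
  outer loop
   vertex 2.4 0.3 3.3
   vertex 1.4 4.4 4.9
   vertex 0.8 1.1 2.0
  endloop
 endfacet
 facet normal -0.323 -0.423 -0.846
  outer loop
   vertex 0.8 3.9 0.6
   vertex 4.6 0.2 1.0
   vertex 0.8 1.1 2.0
  endloop
 endfacet
 facet normal 0.057 -0.050 -0.997
  outer loop
   vertex 0.8 3.9 0.6
   vertex 1.5 4.7 0.6
   vertex 4.6 0.2 1.0
  endloop
 endfacet
 facet normal -0.989 0.065 0.130
  outer loop
   vertex 0.8 3.9 0.6
   vertex 0.8 1.1 2.0
   vertex 1.4 4.4 4.9
  endloop
 endfacet
 facet normal -0.752 0.658 0.028
  outer loop
   vertex 0.8 3.9 0.6
   vertex 1.4 4.4 4.9
   vertex 1.5 4.7 0.6
  endloop
 endfacet
 facet normal 0.820 0.551 -0.154
  outer loop
   vertex 2.3 4.6 4.5
   vertex 4.6 0.2 1.0
   vertex 1.5 4.7 0.6
  endloop
 endfacet
 facet normal -0.189 0.980 0.064
  outer loop
   vertex 2.3 4.6 4.5
   vertex 1.5 4.7 0.6
   vertex 1.4 4.4 4.9
  endloop
 endfacet
 facet normal 0.852 0.515 -0.088
  outer loop
   vertex 3.8 2.0 3.8
   vertex 4.6 0.2 1.0
   vertex 2.3 4.6 4.5
  endloop
 endfacet
 facet normal 0.341 0.268 0.901
  outer loop
   vertex 2.4 3.8 4.7
   vertex 2.3 4.6 4.5
   vertex 1.4 4.4 4.9
  endloop
 endfacet
 facet normal 0.730 0.250 0.636
  outer loop
   vertex 2.4 3.8 4.7
   vertex 3.8 2.0 3.8
   vertex 2.3 4.6 4.5
  endloop
 endfacet
 facet normal -0.037 -0.371 0.928
  outer loop
   vertex 2.4 3.8 4.7
   vertex 1.4 4.4 4.9
   vertex 2.4 0.3 3.3
  endloop
 endfacet
 facet normal 0.119 -0.369 0.922
  outer loop
   vertex 2.4 3.8 4.7
   vertex 2.4 0.3 3.3
   vertex 3.8 2.0 3.8
  endloop
 endfacet
 facet normal 0.235 -0.935 0.265
  outer loop
   vertex 4.1 0.5 2.5
   vertex 2.4 0.3 3.3
   vertex 4.6 0.2 1.0
  endloop
 endfacet
 facet normal 0.938 -0.101 0.333
  outer loop
   vertex 4.1 0.5 2.5
   vertex 4.6 0.2 1.0
   vertex 3.8 2.0 3.8
  endloop
 endfacet
 facet normal 0.408 -0.550 0.729
  outer loop
   vertex 4.1 0.5 2.5
   vertex 3.8 2.0 3.8
   vertex 2.4 0.3 3.3
  endloop
 endfacet
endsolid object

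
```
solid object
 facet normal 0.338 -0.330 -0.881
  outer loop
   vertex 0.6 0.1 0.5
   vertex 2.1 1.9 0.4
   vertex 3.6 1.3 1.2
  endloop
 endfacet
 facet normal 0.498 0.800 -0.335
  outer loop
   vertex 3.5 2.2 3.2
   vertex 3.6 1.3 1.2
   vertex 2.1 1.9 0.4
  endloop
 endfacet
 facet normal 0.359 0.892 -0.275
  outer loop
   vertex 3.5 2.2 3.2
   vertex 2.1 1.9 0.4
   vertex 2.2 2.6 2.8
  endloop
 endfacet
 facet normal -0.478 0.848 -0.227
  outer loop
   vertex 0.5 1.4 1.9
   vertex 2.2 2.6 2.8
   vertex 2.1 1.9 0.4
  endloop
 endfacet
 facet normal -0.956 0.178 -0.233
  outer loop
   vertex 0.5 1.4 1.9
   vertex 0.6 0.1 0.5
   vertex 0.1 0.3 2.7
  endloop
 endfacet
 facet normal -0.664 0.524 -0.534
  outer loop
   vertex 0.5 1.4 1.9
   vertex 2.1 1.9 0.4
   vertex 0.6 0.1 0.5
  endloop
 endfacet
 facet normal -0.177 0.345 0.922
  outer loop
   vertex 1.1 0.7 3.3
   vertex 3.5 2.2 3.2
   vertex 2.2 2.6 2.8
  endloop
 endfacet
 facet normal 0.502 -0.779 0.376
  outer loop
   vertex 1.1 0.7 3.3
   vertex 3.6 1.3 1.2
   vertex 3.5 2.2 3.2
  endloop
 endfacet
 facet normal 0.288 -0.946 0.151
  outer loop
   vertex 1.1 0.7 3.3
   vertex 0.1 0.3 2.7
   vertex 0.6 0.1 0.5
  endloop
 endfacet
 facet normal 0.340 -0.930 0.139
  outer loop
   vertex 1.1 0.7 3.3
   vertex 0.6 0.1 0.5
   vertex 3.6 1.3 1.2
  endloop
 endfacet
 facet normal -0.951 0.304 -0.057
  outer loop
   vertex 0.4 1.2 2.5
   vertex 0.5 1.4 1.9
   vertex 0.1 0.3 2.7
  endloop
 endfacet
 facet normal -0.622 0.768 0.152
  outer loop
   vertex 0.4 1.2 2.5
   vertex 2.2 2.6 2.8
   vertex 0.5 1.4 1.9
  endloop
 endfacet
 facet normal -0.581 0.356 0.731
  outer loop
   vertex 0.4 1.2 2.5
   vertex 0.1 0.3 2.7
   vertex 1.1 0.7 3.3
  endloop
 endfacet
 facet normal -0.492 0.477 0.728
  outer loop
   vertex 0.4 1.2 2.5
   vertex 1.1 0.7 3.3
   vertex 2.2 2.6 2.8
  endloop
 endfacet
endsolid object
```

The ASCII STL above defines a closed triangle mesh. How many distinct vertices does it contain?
9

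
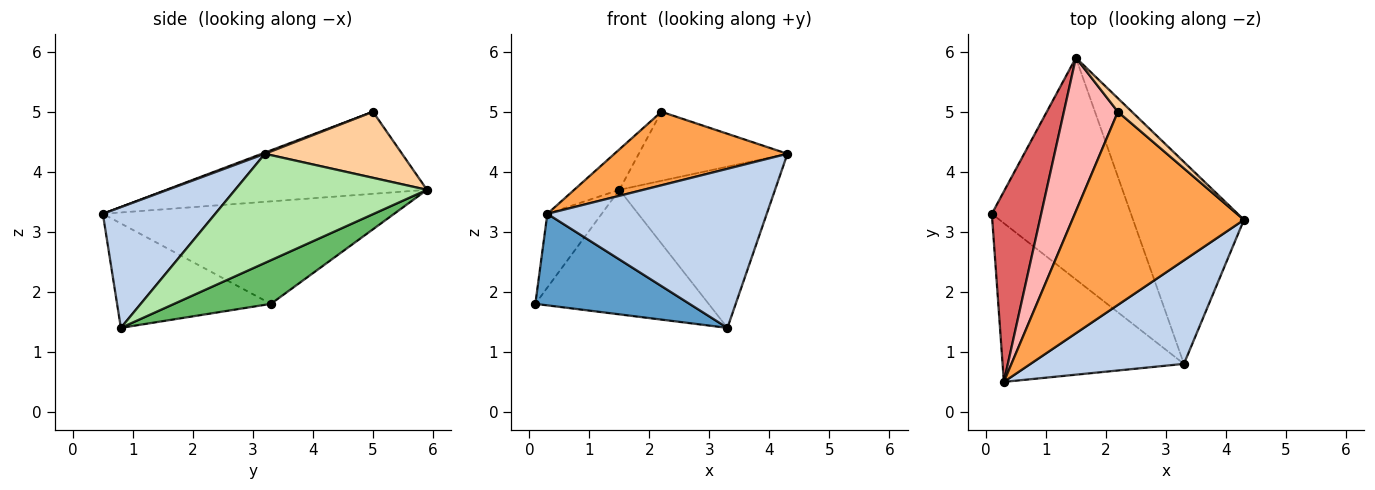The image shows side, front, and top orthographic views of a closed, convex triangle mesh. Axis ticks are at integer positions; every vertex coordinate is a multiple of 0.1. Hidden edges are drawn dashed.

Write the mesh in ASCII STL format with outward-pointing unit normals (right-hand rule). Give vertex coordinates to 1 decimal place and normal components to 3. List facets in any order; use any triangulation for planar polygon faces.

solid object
 facet normal -0.446 -0.447 -0.775
  outer loop
   vertex 3.3 0.8 1.4
   vertex 0.3 0.5 3.3
   vertex 0.1 3.3 1.8
  endloop
 endfacet
 facet normal 0.394 -0.770 0.501
  outer loop
   vertex 3.3 0.8 1.4
   vertex 4.3 3.2 4.3
   vertex 0.3 0.5 3.3
  endloop
 endfacet
 facet normal 0.007 -0.356 0.935
  outer loop
   vertex 2.2 5.0 5.0
   vertex 0.3 0.5 3.3
   vertex 4.3 3.2 4.3
  endloop
 endfacet
 facet normal 0.671 0.728 0.142
  outer loop
   vertex 1.5 5.9 3.7
   vertex 2.2 5.0 5.0
   vertex 4.3 3.2 4.3
  endloop
 endfacet
 facet normal 0.264 0.472 -0.841
  outer loop
   vertex 1.5 5.9 3.7
   vertex 3.3 0.8 1.4
   vertex 0.1 3.3 1.8
  endloop
 endfacet
 facet normal 0.610 0.495 -0.619
  outer loop
   vertex 1.5 5.9 3.7
   vertex 4.3 3.2 4.3
   vertex 3.3 0.8 1.4
  endloop
 endfacet
 facet normal -0.889 0.166 0.428
  outer loop
   vertex 1.5 5.9 3.7
   vertex 0.1 3.3 1.8
   vertex 0.3 0.5 3.3
  endloop
 endfacet
 facet normal -0.827 0.143 0.544
  outer loop
   vertex 1.5 5.9 3.7
   vertex 0.3 0.5 3.3
   vertex 2.2 5.0 5.0
  endloop
 endfacet
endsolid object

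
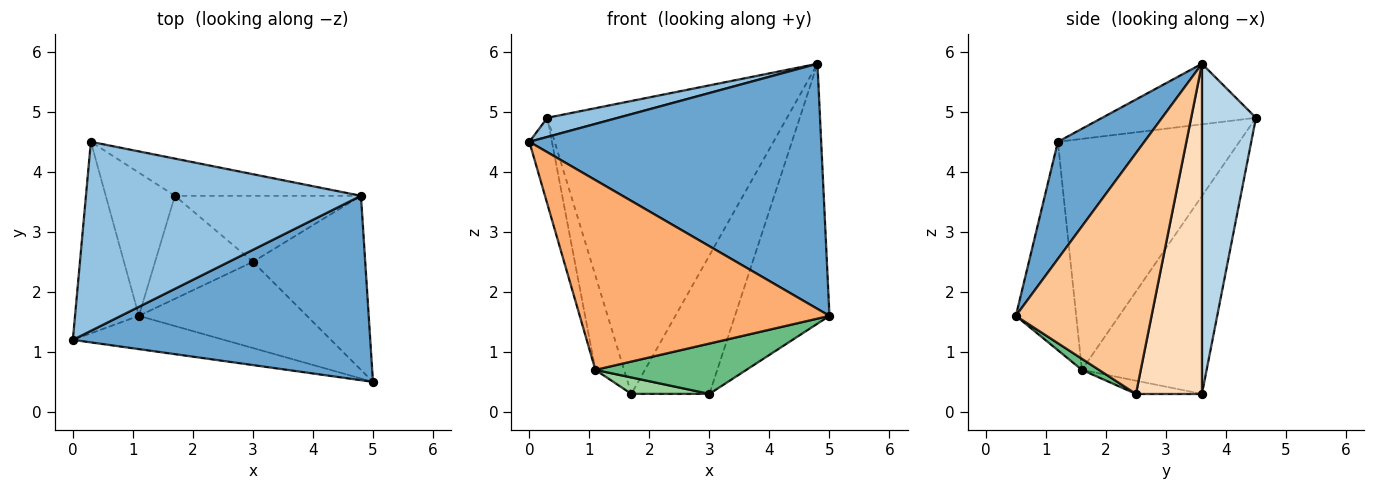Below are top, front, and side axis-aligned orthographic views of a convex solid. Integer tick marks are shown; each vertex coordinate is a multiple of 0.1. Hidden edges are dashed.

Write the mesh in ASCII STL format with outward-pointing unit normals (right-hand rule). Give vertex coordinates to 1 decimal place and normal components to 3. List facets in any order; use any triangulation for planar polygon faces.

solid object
 facet normal 0.230 -0.778 0.585
  outer loop
   vertex 4.8 3.6 5.8
   vertex 0.0 1.2 4.5
   vertex 5.0 0.5 1.6
  endloop
 endfacet
 facet normal -0.214 -0.098 0.972
  outer loop
   vertex 4.8 3.6 5.8
   vertex 0.3 4.5 4.9
   vertex 0.0 1.2 4.5
  endloop
 endfacet
 facet normal 0.218 0.968 -0.123
  outer loop
   vertex 1.7 3.6 0.3
   vertex 0.3 4.5 4.9
   vertex 4.8 3.6 5.8
  endloop
 endfacet
 facet normal -0.957 0.119 -0.264
  outer loop
   vertex 1.1 1.6 0.7
   vertex 0.0 1.2 4.5
   vertex 0.3 4.5 4.9
  endloop
 endfacet
 facet normal -0.923 0.212 -0.322
  outer loop
   vertex 1.1 1.6 0.7
   vertex 0.3 4.5 4.9
   vertex 1.7 3.6 0.3
  endloop
 endfacet
 facet normal -0.232 -0.958 -0.168
  outer loop
   vertex 1.1 1.6 0.7
   vertex 5.0 0.5 1.6
   vertex 0.0 1.2 4.5
  endloop
 endfacet
 facet normal 0.766 0.534 -0.358
  outer loop
   vertex 3.0 2.5 0.3
   vertex 4.8 3.6 5.8
   vertex 5.0 0.5 1.6
  endloop
 endfacet
 facet normal 0.607 0.717 -0.342
  outer loop
   vertex 3.0 2.5 0.3
   vertex 1.7 3.6 0.3
   vertex 4.8 3.6 5.8
  endloop
 endfacet
 facet normal 0.057 -0.503 -0.862
  outer loop
   vertex 3.0 2.5 0.3
   vertex 5.0 0.5 1.6
   vertex 1.1 1.6 0.7
  endloop
 endfacet
 facet normal -0.132 -0.156 -0.979
  outer loop
   vertex 3.0 2.5 0.3
   vertex 1.1 1.6 0.7
   vertex 1.7 3.6 0.3
  endloop
 endfacet
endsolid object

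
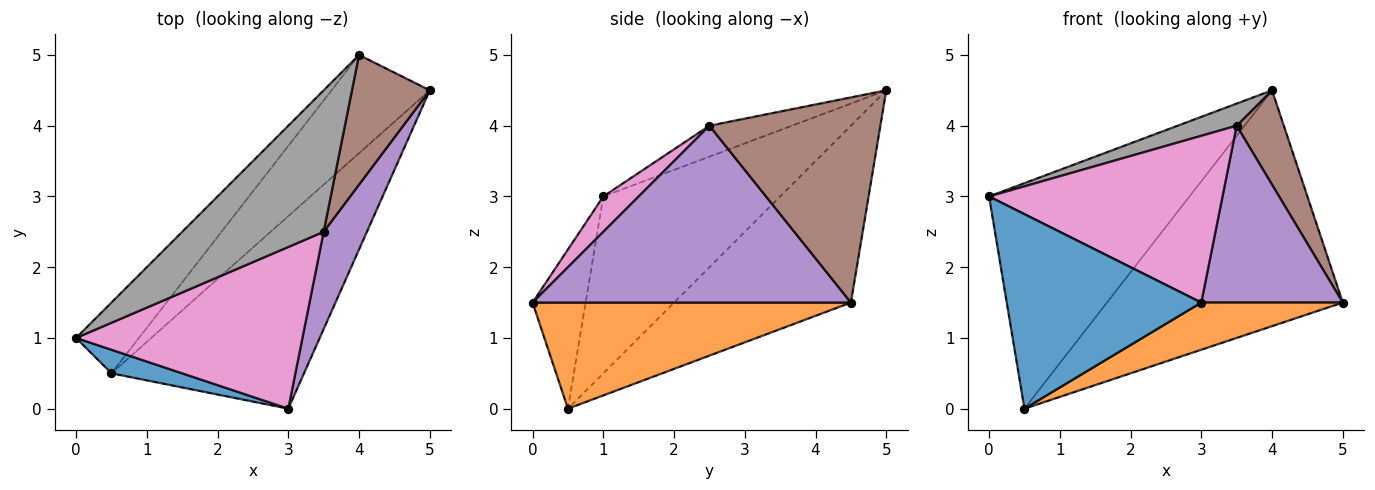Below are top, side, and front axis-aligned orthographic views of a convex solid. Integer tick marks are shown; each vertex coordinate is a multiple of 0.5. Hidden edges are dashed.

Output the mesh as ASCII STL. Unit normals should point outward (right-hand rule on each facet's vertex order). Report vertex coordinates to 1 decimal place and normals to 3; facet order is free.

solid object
 facet normal -0.261 -0.958 0.116
  outer loop
   vertex 0.5 0.5 0.0
   vertex 3.0 0.0 1.5
   vertex 0.0 1.0 3.0
  endloop
 endfacet
 facet normal 0.472 -0.210 -0.856
  outer loop
   vertex 0.5 0.5 0.0
   vertex 5.0 4.5 1.5
   vertex 3.0 0.0 1.5
  endloop
 endfacet
 facet normal -0.644 0.730 -0.229
  outer loop
   vertex 4.0 5.0 4.5
   vertex 0.5 0.5 0.0
   vertex 0.0 1.0 3.0
  endloop
 endfacet
 facet normal -0.569 0.759 -0.316
  outer loop
   vertex 4.0 5.0 4.5
   vertex 5.0 4.5 1.5
   vertex 0.5 0.5 0.0
  endloop
 endfacet
 facet normal 0.892 -0.396 0.218
  outer loop
   vertex 3.5 2.5 4.0
   vertex 3.0 0.0 1.5
   vertex 5.0 4.5 1.5
  endloop
 endfacet
 facet normal 0.905 -0.250 0.343
  outer loop
   vertex 3.5 2.5 4.0
   vertex 5.0 4.5 1.5
   vertex 4.0 5.0 4.5
  endloop
 endfacet
 facet normal 0.108 -0.714 0.692
  outer loop
   vertex 3.5 2.5 4.0
   vertex 0.0 1.0 3.0
   vertex 3.0 0.0 1.5
  endloop
 endfacet
 facet normal -0.211 -0.151 0.966
  outer loop
   vertex 3.5 2.5 4.0
   vertex 4.0 5.0 4.5
   vertex 0.0 1.0 3.0
  endloop
 endfacet
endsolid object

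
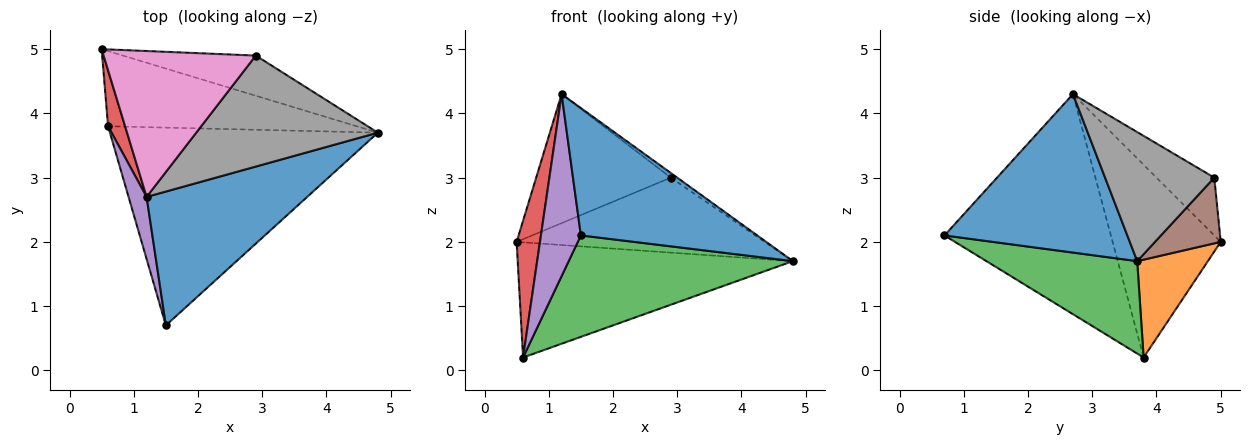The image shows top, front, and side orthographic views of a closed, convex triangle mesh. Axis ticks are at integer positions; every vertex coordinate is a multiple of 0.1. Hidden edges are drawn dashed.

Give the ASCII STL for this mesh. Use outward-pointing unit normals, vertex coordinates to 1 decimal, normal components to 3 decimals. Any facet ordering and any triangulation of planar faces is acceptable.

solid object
 facet normal 0.581 -0.561 0.589
  outer loop
   vertex 1.2 2.7 4.3
   vertex 1.5 0.7 2.1
   vertex 4.8 3.7 1.7
  endloop
 endfacet
 facet normal 0.210 0.819 -0.534
  outer loop
   vertex 0.6 3.8 0.2
   vertex 0.5 5.0 2.0
   vertex 4.8 3.7 1.7
  endloop
 endfacet
 facet normal 0.293 -0.436 -0.851
  outer loop
   vertex 0.6 3.8 0.2
   vertex 4.8 3.7 1.7
   vertex 1.5 0.7 2.1
  endloop
 endfacet
 facet normal -0.974 -0.210 0.086
  outer loop
   vertex 0.6 3.8 0.2
   vertex 1.2 2.7 4.3
   vertex 0.5 5.0 2.0
  endloop
 endfacet
 facet normal -0.969 -0.233 0.079
  outer loop
   vertex 0.6 3.8 0.2
   vertex 1.5 0.7 2.1
   vertex 1.2 2.7 4.3
  endloop
 endfacet
 facet normal 0.227 0.858 -0.460
  outer loop
   vertex 2.9 4.9 3.0
   vertex 4.8 3.7 1.7
   vertex 0.5 5.0 2.0
  endloop
 endfacet
 facet normal -0.274 0.637 0.720
  outer loop
   vertex 2.9 4.9 3.0
   vertex 0.5 5.0 2.0
   vertex 1.2 2.7 4.3
  endloop
 endfacet
 facet normal 0.579 0.034 0.815
  outer loop
   vertex 2.9 4.9 3.0
   vertex 1.2 2.7 4.3
   vertex 4.8 3.7 1.7
  endloop
 endfacet
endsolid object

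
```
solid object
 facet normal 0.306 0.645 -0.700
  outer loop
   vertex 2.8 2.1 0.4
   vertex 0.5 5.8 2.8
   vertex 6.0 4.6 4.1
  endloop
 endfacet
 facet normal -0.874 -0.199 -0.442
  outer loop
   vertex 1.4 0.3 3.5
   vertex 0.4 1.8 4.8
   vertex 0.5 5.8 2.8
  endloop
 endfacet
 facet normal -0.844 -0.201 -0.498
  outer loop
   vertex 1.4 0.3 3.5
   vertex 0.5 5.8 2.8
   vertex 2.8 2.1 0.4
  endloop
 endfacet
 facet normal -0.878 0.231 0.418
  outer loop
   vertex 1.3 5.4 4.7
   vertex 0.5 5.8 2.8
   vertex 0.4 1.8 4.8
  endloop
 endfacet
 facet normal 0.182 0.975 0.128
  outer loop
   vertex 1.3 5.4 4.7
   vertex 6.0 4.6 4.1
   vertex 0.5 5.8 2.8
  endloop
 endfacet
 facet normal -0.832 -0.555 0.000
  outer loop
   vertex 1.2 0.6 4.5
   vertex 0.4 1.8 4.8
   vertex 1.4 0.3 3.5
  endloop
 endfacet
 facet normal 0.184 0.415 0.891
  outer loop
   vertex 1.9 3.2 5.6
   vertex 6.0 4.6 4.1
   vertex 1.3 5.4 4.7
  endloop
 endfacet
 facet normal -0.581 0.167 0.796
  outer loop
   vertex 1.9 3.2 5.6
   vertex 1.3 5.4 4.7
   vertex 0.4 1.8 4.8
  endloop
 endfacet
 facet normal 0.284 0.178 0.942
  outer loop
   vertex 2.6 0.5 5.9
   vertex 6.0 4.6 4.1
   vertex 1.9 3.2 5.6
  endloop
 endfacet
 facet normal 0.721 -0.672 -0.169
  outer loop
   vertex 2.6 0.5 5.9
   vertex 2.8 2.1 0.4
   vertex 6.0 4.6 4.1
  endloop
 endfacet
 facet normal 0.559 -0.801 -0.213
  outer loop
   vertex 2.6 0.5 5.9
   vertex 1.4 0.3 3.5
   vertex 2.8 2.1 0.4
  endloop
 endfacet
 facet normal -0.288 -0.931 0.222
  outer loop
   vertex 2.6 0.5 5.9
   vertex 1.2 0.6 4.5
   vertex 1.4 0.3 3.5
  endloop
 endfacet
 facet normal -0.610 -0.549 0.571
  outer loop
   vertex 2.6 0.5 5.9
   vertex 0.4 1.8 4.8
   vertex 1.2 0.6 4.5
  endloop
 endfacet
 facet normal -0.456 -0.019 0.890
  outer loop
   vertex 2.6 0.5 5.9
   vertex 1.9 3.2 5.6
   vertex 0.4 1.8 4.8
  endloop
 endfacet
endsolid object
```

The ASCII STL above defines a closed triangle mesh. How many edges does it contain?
21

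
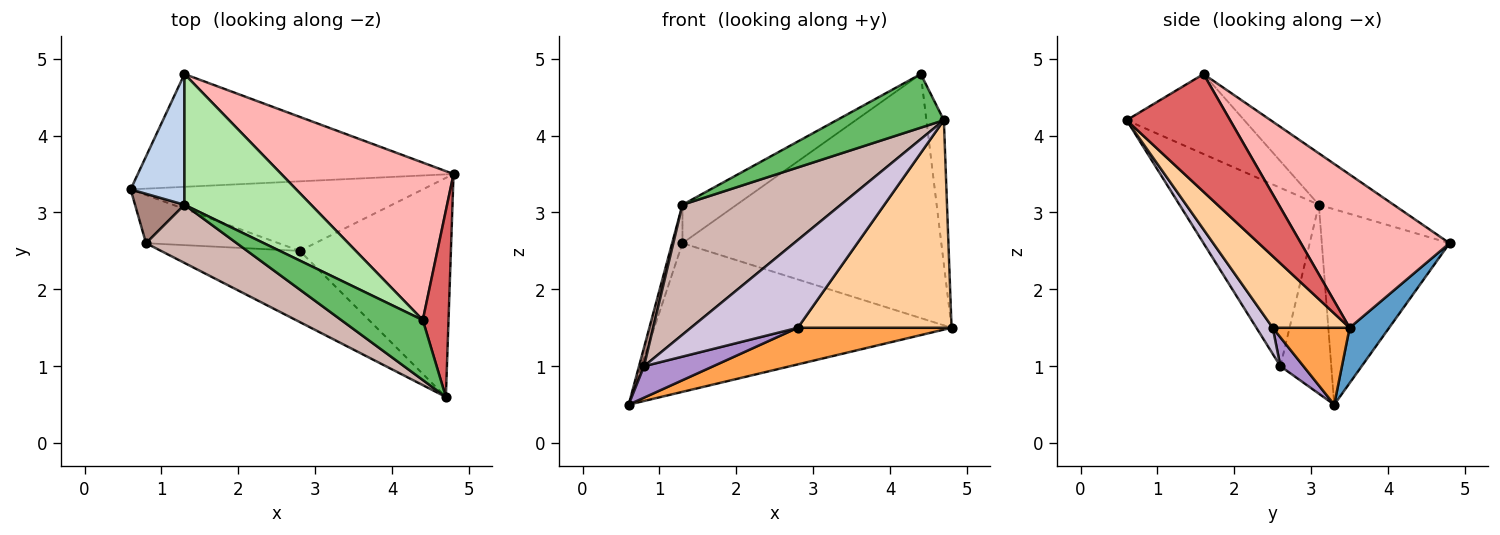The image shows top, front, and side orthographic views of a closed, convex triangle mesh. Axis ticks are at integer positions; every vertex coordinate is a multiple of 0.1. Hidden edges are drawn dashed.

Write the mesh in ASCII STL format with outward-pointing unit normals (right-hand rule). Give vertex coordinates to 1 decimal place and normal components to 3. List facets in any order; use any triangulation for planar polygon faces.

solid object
 facet normal 0.105 0.792 -0.601
  outer loop
   vertex 1.3 4.8 2.6
   vertex 4.8 3.5 1.5
   vertex 0.6 3.3 0.5
  endloop
 endfacet
 facet normal -0.961 0.078 0.265
  outer loop
   vertex 1.3 3.1 3.1
   vertex 1.3 4.8 2.6
   vertex 0.6 3.3 0.5
  endloop
 endfacet
 facet normal 0.227 -0.454 -0.862
  outer loop
   vertex 2.8 2.5 1.5
   vertex 0.6 3.3 0.5
   vertex 4.8 3.5 1.5
  endloop
 endfacet
 facet normal 0.325 -0.650 -0.686
  outer loop
   vertex 2.8 2.5 1.5
   vertex 4.8 3.5 1.5
   vertex 4.7 0.6 4.2
  endloop
 endfacet
 facet normal -0.590 -0.538 0.602
  outer loop
   vertex 4.4 1.6 4.8
   vertex 1.3 3.1 3.1
   vertex 4.7 0.6 4.2
  endloop
 endfacet
 facet normal -0.363 0.263 0.894
  outer loop
   vertex 4.4 1.6 4.8
   vertex 1.3 4.8 2.6
   vertex 1.3 3.1 3.1
  endloop
 endfacet
 facet normal 0.964 0.163 0.211
  outer loop
   vertex 4.4 1.6 4.8
   vertex 4.7 0.6 4.2
   vertex 4.8 3.5 1.5
  endloop
 endfacet
 facet normal 0.435 0.757 0.488
  outer loop
   vertex 4.4 1.6 4.8
   vertex 4.8 3.5 1.5
   vertex 1.3 4.8 2.6
  endloop
 endfacet
 facet normal 0.179 -0.537 -0.824
  outer loop
   vertex 0.8 2.6 1.0
   vertex 0.6 3.3 0.5
   vertex 2.8 2.5 1.5
  endloop
 endfacet
 facet normal 0.118 -0.771 -0.626
  outer loop
   vertex 0.8 2.6 1.0
   vertex 2.8 2.5 1.5
   vertex 4.7 0.6 4.2
  endloop
 endfacet
 facet normal -0.963 -0.095 0.252
  outer loop
   vertex 0.8 2.6 1.0
   vertex 1.3 3.1 3.1
   vertex 0.6 3.3 0.5
  endloop
 endfacet
 facet normal -0.626 -0.712 0.319
  outer loop
   vertex 0.8 2.6 1.0
   vertex 4.7 0.6 4.2
   vertex 1.3 3.1 3.1
  endloop
 endfacet
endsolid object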